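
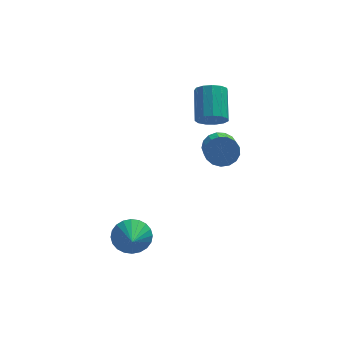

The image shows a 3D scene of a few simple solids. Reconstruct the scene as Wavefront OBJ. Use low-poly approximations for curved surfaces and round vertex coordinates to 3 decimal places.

v 1.875 2.101 0.556
v 2.534 2.379 0.044
v 2.664 4.077 1.131
v 2.005 3.799 1.644
v 2.116 2.545 -0.165
v 2.246 4.242 0.923
v 1.621 2.569 -0.144
v 1.751 4.267 0.943
v 1.207 2.445 0.099
v 1.337 4.143 1.186
v 1.005 2.212 0.487
v 1.135 3.91 1.574
v 1.079 1.944 0.897
v 1.209 3.641 1.985
v 1.406 1.725 1.199
v 1.536 3.423 2.287
v 1.882 1.626 1.297
v 2.012 3.324 2.384
v 2.356 1.678 1.16
v 2.486 3.375 2.247
v 2.677 1.864 0.831
v 2.807 3.561 1.918
v 2.743 2.125 0.415
v 2.873 3.823 1.502
v 2.455 3.516 -2.843
v 3.378 3.618 -2.639
v 3.347 2.086 -1.734
v 2.425 1.984 -1.937
v 3.166 3.826 -2.294
v 3.136 2.294 -1.389
v 2.792 3.963 -2.075
v 2.762 2.431 -1.17
v 2.341 3.998 -2.032
v 2.31 2.465 -1.126
v 1.916 3.922 -2.174
v 1.885 2.39 -1.269
v 1.614 3.753 -2.47
v 1.584 2.221 -1.564
v 1.505 3.53 -2.851
v 1.475 1.998 -1.945
v 1.614 3.304 -3.23
v 1.583 1.772 -2.325
v 1.916 3.126 -3.52
v 1.885 1.594 -2.615
v 2.341 3.038 -3.656
v 2.31 1.506 -2.75
v 2.792 3.059 -3.605
v 2.761 1.527 -2.699
v 3.166 3.185 -3.379
v 3.135 1.653 -2.474
v 3.378 3.387 -3.031
v 3.347 1.854 -2.125
v -2.637 -2.948 -4.07
v -2.248 -3.449 -4.907
v -2.683 -4.252 -3.31
v -1.905 -3.346 -4.709
v -1.673 -3.182 -4.414
v -1.588 -2.982 -4.066
v -1.663 -2.777 -3.719
v -1.886 -2.599 -3.426
v -2.223 -2.473 -3.23
v -2.624 -2.42 -3.163
v -3.026 -2.447 -3.233
v -3.37 -2.55 -3.431
v -3.602 -2.714 -3.727
v -3.687 -2.914 -4.074
v -3.612 -3.119 -4.421
v -3.389 -3.298 -4.714
v -3.052 -3.423 -4.91
v -2.651 -3.476 -4.977
f 2 1 5
f 2 5 3
f 3 5 6
f 3 6 4
f 5 1 7
f 5 7 6
f 6 7 8
f 6 8 4
f 7 1 9
f 7 9 8
f 8 9 10
f 8 10 4
f 9 1 11
f 9 11 10
f 10 11 12
f 10 12 4
f 11 1 13
f 11 13 12
f 12 13 14
f 12 14 4
f 13 1 15
f 13 15 14
f 14 15 16
f 14 16 4
f 15 1 17
f 15 17 16
f 16 17 18
f 16 18 4
f 17 1 19
f 17 19 18
f 18 19 20
f 18 20 4
f 19 1 21
f 19 21 20
f 20 21 22
f 20 22 4
f 21 1 23
f 21 23 22
f 22 23 24
f 22 24 4
f 23 1 2
f 23 2 24
f 24 2 3
f 24 3 4
f 26 25 29
f 26 29 27
f 27 29 30
f 27 30 28
f 29 25 31
f 29 31 30
f 30 31 32
f 30 32 28
f 31 25 33
f 31 33 32
f 32 33 34
f 32 34 28
f 33 25 35
f 33 35 34
f 34 35 36
f 34 36 28
f 35 25 37
f 35 37 36
f 36 37 38
f 36 38 28
f 37 25 39
f 37 39 38
f 38 39 40
f 38 40 28
f 39 25 41
f 39 41 40
f 40 41 42
f 40 42 28
f 41 25 43
f 41 43 42
f 42 43 44
f 42 44 28
f 43 25 45
f 43 45 44
f 44 45 46
f 44 46 28
f 45 25 47
f 45 47 46
f 46 47 48
f 46 48 28
f 47 25 49
f 47 49 48
f 48 49 50
f 48 50 28
f 49 25 51
f 49 51 50
f 50 51 52
f 50 52 28
f 51 25 26
f 51 26 52
f 52 26 27
f 52 27 28
f 54 53 56
f 54 56 55
f 56 53 57
f 56 57 55
f 57 53 58
f 57 58 55
f 58 53 59
f 58 59 55
f 59 53 60
f 59 60 55
f 60 53 61
f 60 61 55
f 61 53 62
f 61 62 55
f 62 53 63
f 62 63 55
f 63 53 64
f 63 64 55
f 64 53 65
f 64 65 55
f 65 53 66
f 65 66 55
f 66 53 67
f 66 67 55
f 67 53 68
f 67 68 55
f 68 53 69
f 68 69 55
f 69 53 70
f 69 70 55
f 70 53 54
f 70 54 55



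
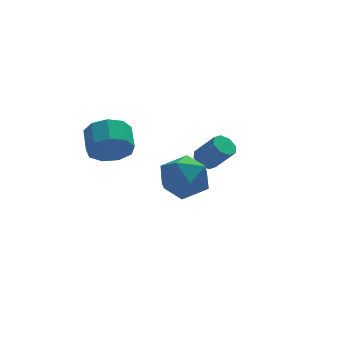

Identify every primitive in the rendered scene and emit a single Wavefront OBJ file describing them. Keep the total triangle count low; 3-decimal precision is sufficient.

v 0.501 1.661 -0.716
v 0.855 2.132 -0.676
v 1.512 1.549 0.376
v 1.159 1.079 0.336
v 0.484 2.172 -0.422
v 1.141 1.59 0.63
v 0.123 1.913 -0.34
v 0.78 1.331 0.712
v -0.016 1.507 -0.478
v 0.641 0.924 0.573
v 0.148 1.191 -0.756
v 0.805 0.608 0.296
v 0.519 1.15 -1.01
v 1.176 0.568 0.042
v 0.88 1.409 -1.092
v 1.537 0.827 -0.04
v 1.019 1.816 -0.953
v 1.676 1.233 0.098
v -2.517 -2.516 1.77
v -1.675 -2.147 1.14
v -1.865 -4.193 1.66
v -1.023 -3.824 1.03
v -1.076 -3.545 2.108
v -1.479 -2.509 2.176
v -2.061 -3.831 0.624
v -2.464 -2.795 0.692
v -1.393 -2.96 0.432
v -0.784 -2.783 1.348
v -2.756 -3.557 1.452
v -2.147 -3.38 2.368
v -3.638 0.829 0.955
v -3.221 1.145 0.138
v -3.065 2.207 0.629
v -3.482 1.891 1.445
v -3.875 1.252 0.115
v -3.72 2.314 0.605
v -4.419 1.161 0.484
v -4.263 2.223 0.975
v -4.597 0.914 1.074
v -4.441 1.976 1.565
v -4.326 0.628 1.608
v -4.17 1.69 2.099
v -3.733 0.436 1.836
v -3.578 1.498 2.327
v -3.096 0.428 1.652
v -2.94 1.49 2.142
v -2.712 0.607 1.141
v -2.557 1.669 1.632
v -2.761 0.891 0.543
v -2.606 1.953 1.034
f 2 1 5
f 2 5 3
f 3 5 6
f 3 6 4
f 5 1 7
f 5 7 6
f 6 7 8
f 6 8 4
f 7 1 9
f 7 9 8
f 8 9 10
f 8 10 4
f 9 1 11
f 9 11 10
f 10 11 12
f 10 12 4
f 11 1 13
f 11 13 12
f 12 13 14
f 12 14 4
f 13 1 15
f 13 15 14
f 14 15 16
f 14 16 4
f 15 1 17
f 15 17 16
f 16 17 18
f 16 18 4
f 17 1 2
f 17 2 18
f 18 2 3
f 18 3 4
f 19 30 24
f 19 24 20
f 19 20 26
f 19 26 29
f 19 29 30
f 20 24 28
f 24 30 23
f 30 29 21
f 29 26 25
f 26 20 27
f 22 28 23
f 22 23 21
f 22 21 25
f 22 25 27
f 22 27 28
f 23 28 24
f 21 23 30
f 25 21 29
f 27 25 26
f 28 27 20
f 32 31 35
f 32 35 33
f 33 35 36
f 33 36 34
f 35 31 37
f 35 37 36
f 36 37 38
f 36 38 34
f 37 31 39
f 37 39 38
f 38 39 40
f 38 40 34
f 39 31 41
f 39 41 40
f 40 41 42
f 40 42 34
f 41 31 43
f 41 43 42
f 42 43 44
f 42 44 34
f 43 31 45
f 43 45 44
f 44 45 46
f 44 46 34
f 45 31 47
f 45 47 46
f 46 47 48
f 46 48 34
f 47 31 49
f 47 49 48
f 48 49 50
f 48 50 34
f 49 31 32
f 49 32 50
f 50 32 33
f 50 33 34



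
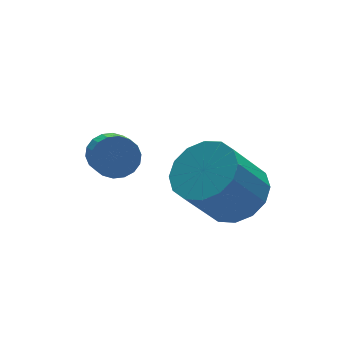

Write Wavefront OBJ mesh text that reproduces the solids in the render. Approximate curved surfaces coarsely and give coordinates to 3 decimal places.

v 0.151 3.294 -1.817
v 0.803 3.276 -1.563
v 0.481 2.229 -0.809
v -0.171 2.246 -1.063
v 0.656 3.465 -1.364
v 0.334 2.417 -0.61
v 0.409 3.62 -1.254
v 0.087 2.572 -0.5
v 0.111 3.71 -1.256
v -0.211 2.663 -0.502
v -0.179 3.718 -1.369
v -0.501 2.67 -0.615
v -0.404 3.642 -1.57
v -0.726 2.594 -0.816
v -0.519 3.497 -1.821
v -0.841 2.449 -1.067
v -0.501 3.311 -2.071
v -0.823 2.264 -1.317
v -0.354 3.123 -2.27
v -0.676 2.075 -1.516
v -0.107 2.968 -2.38
v -0.429 1.92 -1.626
v 0.191 2.877 -2.378
v -0.131 1.83 -1.624
v 0.481 2.87 -2.265
v 0.159 1.822 -1.511
v 0.706 2.946 -2.064
v 0.384 1.898 -1.31
v 0.821 3.091 -1.813
v 0.499 2.043 -1.059
v 2.473 0.257 -2.173
v 3.331 0.131 -1.563
v 2.264 0.057 -0.078
v 1.407 0.183 -0.687
v 3.255 0.673 -1.59
v 2.188 0.6 -0.105
v 2.97 1.105 -1.774
v 1.903 1.031 -0.289
v 2.551 1.308 -2.064
v 1.484 1.235 -0.579
v 2.112 1.231 -2.384
v 1.045 1.157 -0.899
v 1.769 0.892 -2.647
v 0.703 0.818 -1.162
v 1.616 0.383 -2.782
v 0.549 0.309 -1.297
v 1.692 -0.16 -2.755
v 0.625 -0.233 -1.27
v 1.977 -0.591 -2.571
v 0.91 -0.665 -1.086
v 2.396 -0.795 -2.281
v 1.329 -0.868 -0.796
v 2.835 -0.717 -1.961
v 1.768 -0.791 -0.476
v 3.177 -0.378 -1.698
v 2.111 -0.452 -0.213
f 2 1 5
f 2 5 3
f 3 5 6
f 3 6 4
f 5 1 7
f 5 7 6
f 6 7 8
f 6 8 4
f 7 1 9
f 7 9 8
f 8 9 10
f 8 10 4
f 9 1 11
f 9 11 10
f 10 11 12
f 10 12 4
f 11 1 13
f 11 13 12
f 12 13 14
f 12 14 4
f 13 1 15
f 13 15 14
f 14 15 16
f 14 16 4
f 15 1 17
f 15 17 16
f 16 17 18
f 16 18 4
f 17 1 19
f 17 19 18
f 18 19 20
f 18 20 4
f 19 1 21
f 19 21 20
f 20 21 22
f 20 22 4
f 21 1 23
f 21 23 22
f 22 23 24
f 22 24 4
f 23 1 25
f 23 25 24
f 24 25 26
f 24 26 4
f 25 1 27
f 25 27 26
f 26 27 28
f 26 28 4
f 27 1 29
f 27 29 28
f 28 29 30
f 28 30 4
f 29 1 2
f 29 2 30
f 30 2 3
f 30 3 4
f 32 31 35
f 32 35 33
f 33 35 36
f 33 36 34
f 35 31 37
f 35 37 36
f 36 37 38
f 36 38 34
f 37 31 39
f 37 39 38
f 38 39 40
f 38 40 34
f 39 31 41
f 39 41 40
f 40 41 42
f 40 42 34
f 41 31 43
f 41 43 42
f 42 43 44
f 42 44 34
f 43 31 45
f 43 45 44
f 44 45 46
f 44 46 34
f 45 31 47
f 45 47 46
f 46 47 48
f 46 48 34
f 47 31 49
f 47 49 48
f 48 49 50
f 48 50 34
f 49 31 51
f 49 51 50
f 50 51 52
f 50 52 34
f 51 31 53
f 51 53 52
f 52 53 54
f 52 54 34
f 53 31 55
f 53 55 54
f 54 55 56
f 54 56 34
f 55 31 32
f 55 32 56
f 56 32 33
f 56 33 34



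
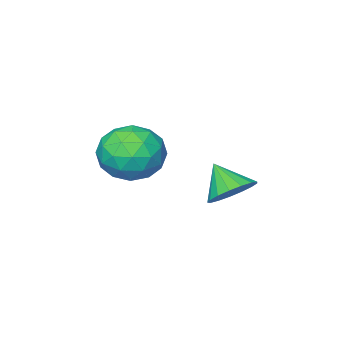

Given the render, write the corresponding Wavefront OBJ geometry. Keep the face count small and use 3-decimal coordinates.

v -1.114 -2.765 -3.381
v -0.444 -2.547 -3.192
v -1.086 -3.515 -2.619
v -0.654 -2.352 -2.993
v -0.97 -2.252 -2.882
v -1.319 -2.269 -2.886
v -1.621 -2.4 -3.003
v -1.807 -2.614 -3.207
v -1.834 -2.863 -3.451
v -1.697 -3.09 -3.679
v -1.425 -3.241 -3.838
v -1.083 -3.284 -3.893
v -0.748 -3.208 -3.831
v -0.497 -3.03 -3.666
v -0.387 -2.792 -3.435
v 0.811 -3.209 -1.024
v 1.559 -2.686 -1.23
v 1.481 -4.414 -1.65
v 2.229 -3.891 -1.856
v 2.035 -4.099 -0.965
v 1.621 -3.354 -0.578
v 1.419 -3.746 -2.302
v 1.005 -3.001 -1.915
v 1.935 -3.018 -2.02
v 2.315 -3.236 -1.193
v 0.725 -3.864 -1.687
v 1.105 -4.082 -0.86
v 1.126 -2.842 -1.072
v 1.914 -4.258 -1.808
v 1.799 -4.381 -1.284
v 2.239 -4.073 -1.405
v 1.163 -3.235 -0.688
v 1.602 -2.927 -0.81
v 1.882 -3.758 -0.654
v 1.438 -4.173 -2.07
v 1.877 -3.865 -2.192
v 0.801 -3.027 -1.475
v 1.241 -2.719 -1.596
v 1.158 -3.342 -2.226
v 1.787 -2.729 -1.657
v 2.181 -3.438 -2.026
v 1.705 -3.352 -2.288
v 1.462 -2.914 -2.06
v 2.011 -2.858 -1.171
v 2.404 -3.566 -1.54
v 2.29 -3.688 -1.016
v 2.047 -3.251 -0.788
v 2.232 -3.053 -1.636
v 0.636 -3.534 -1.34
v 1.029 -4.242 -1.709
v 0.993 -3.849 -2.092
v 0.75 -3.412 -1.864
v 0.859 -3.662 -0.854
v 1.253 -4.371 -1.223
v 1.578 -4.186 -0.82
v 1.335 -3.748 -0.592
v 0.808 -4.047 -1.244
f 2 1 4
f 2 4 3
f 4 1 5
f 4 5 3
f 5 1 6
f 5 6 3
f 6 1 7
f 6 7 3
f 7 1 8
f 7 8 3
f 8 1 9
f 8 9 3
f 9 1 10
f 9 10 3
f 10 1 11
f 10 11 3
f 11 1 12
f 11 12 3
f 12 1 13
f 12 13 3
f 13 1 14
f 13 14 3
f 14 1 15
f 14 15 3
f 15 1 2
f 15 2 3
f 16 53 32
f 53 27 56
f 32 56 21
f 53 56 32
f 16 32 28
f 32 21 33
f 28 33 17
f 32 33 28
f 16 28 37
f 28 17 38
f 37 38 23
f 28 38 37
f 16 37 49
f 37 23 52
f 49 52 26
f 37 52 49
f 16 49 53
f 49 26 57
f 53 57 27
f 49 57 53
f 17 33 44
f 33 21 47
f 44 47 25
f 33 47 44
f 21 56 34
f 56 27 55
f 34 55 20
f 56 55 34
f 27 57 54
f 57 26 50
f 54 50 18
f 57 50 54
f 26 52 51
f 52 23 39
f 51 39 22
f 52 39 51
f 23 38 43
f 38 17 40
f 43 40 24
f 38 40 43
f 19 45 31
f 45 25 46
f 31 46 20
f 45 46 31
f 19 31 29
f 31 20 30
f 29 30 18
f 31 30 29
f 19 29 36
f 29 18 35
f 36 35 22
f 29 35 36
f 19 36 41
f 36 22 42
f 41 42 24
f 36 42 41
f 19 41 45
f 41 24 48
f 45 48 25
f 41 48 45
f 20 46 34
f 46 25 47
f 34 47 21
f 46 47 34
f 18 30 54
f 30 20 55
f 54 55 27
f 30 55 54
f 22 35 51
f 35 18 50
f 51 50 26
f 35 50 51
f 24 42 43
f 42 22 39
f 43 39 23
f 42 39 43
f 25 48 44
f 48 24 40
f 44 40 17
f 48 40 44



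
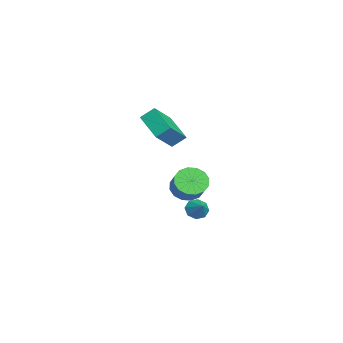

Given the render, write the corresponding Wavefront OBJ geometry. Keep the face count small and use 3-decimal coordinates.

v 2.081 -2.386 1.982
v 0.46 -3.149 2.777
v 2.023 -1.589 2.631
v 0.402 -2.351 3.426
v 3.138 -3.329 3.234
v 1.517 -4.091 4.029
v 3.08 -2.531 3.883
v 1.459 -3.294 4.678
v 0.497 -1.441 -1.985
v 0.965 -0.787 -2.597
v 2.031 -0.606 -1.586
v 1.563 -1.259 -0.975
v 0.642 -0.495 -2.308
v 1.708 -0.313 -1.297
v 0.28 -0.456 -1.933
v 1.346 -0.274 -0.922
v -0.024 -0.681 -1.572
v 1.042 -0.499 -0.561
v -0.188 -1.109 -1.322
v 0.878 -0.928 -0.311
v -0.169 -1.627 -1.249
v 0.897 -1.445 -0.239
v 0.029 -2.094 -1.374
v 1.095 -1.913 -0.363
v 0.352 -2.387 -1.663
v 1.418 -2.205 -0.652
v 0.714 -2.426 -2.038
v 1.78 -2.244 -1.027
v 1.018 -2.201 -2.399
v 2.084 -2.019 -1.388
v 1.182 -1.772 -2.649
v 2.248 -1.591 -1.638
v 1.163 -1.255 -2.721
v 2.229 -1.073 -1.711
v 0.005 -0.836 -4.034
v 0.279 -0.396 -4.548
v 0.895 -0.564 -3.326
v -0.073 -0.13 -4.206
v -0.381 -0.278 -3.763
v -0.462 -0.752 -3.479
v -0.27 -1.275 -3.52
v 0.083 -1.541 -3.862
v 0.39 -1.393 -4.305
v 0.471 -0.919 -4.589
f 2 4 1
f 5 2 1
f 1 4 3
f 3 5 1
f 2 8 4
f 6 2 5
f 6 8 2
f 4 8 3
f 7 5 3
f 3 8 7
f 7 6 5
f 8 6 7
f 10 9 13
f 10 13 11
f 11 13 14
f 11 14 12
f 13 9 15
f 13 15 14
f 14 15 16
f 14 16 12
f 15 9 17
f 15 17 16
f 16 17 18
f 16 18 12
f 17 9 19
f 17 19 18
f 18 19 20
f 18 20 12
f 19 9 21
f 19 21 20
f 20 21 22
f 20 22 12
f 21 9 23
f 21 23 22
f 22 23 24
f 22 24 12
f 23 9 25
f 23 25 24
f 24 25 26
f 24 26 12
f 25 9 27
f 25 27 26
f 26 27 28
f 26 28 12
f 27 9 29
f 27 29 28
f 28 29 30
f 28 30 12
f 29 9 31
f 29 31 30
f 30 31 32
f 30 32 12
f 31 9 33
f 31 33 32
f 32 33 34
f 32 34 12
f 33 9 10
f 33 10 34
f 34 10 11
f 34 11 12
f 36 35 38
f 36 38 37
f 38 35 39
f 38 39 37
f 39 35 40
f 39 40 37
f 40 35 41
f 40 41 37
f 41 35 42
f 41 42 37
f 42 35 43
f 42 43 37
f 43 35 44
f 43 44 37
f 44 35 36
f 44 36 37



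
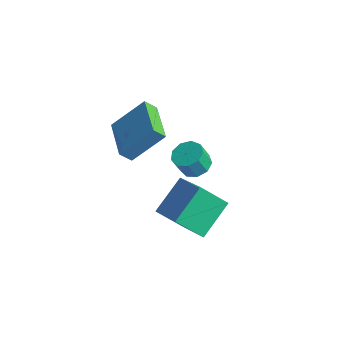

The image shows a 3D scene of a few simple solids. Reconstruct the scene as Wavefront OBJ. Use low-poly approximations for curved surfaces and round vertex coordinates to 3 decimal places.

v -2.487 2.07 -0.946
v -1.675 2.025 -0.839
v -1.841 1.585 0.233
v -2.653 1.63 0.126
v -1.865 2.523 -0.664
v -2.031 2.084 0.408
v -2.346 2.809 -0.621
v -2.511 2.369 0.451
v -2.892 2.749 -0.73
v -3.058 2.309 0.342
v -3.25 2.371 -0.94
v -3.415 1.932 0.132
v -3.25 1.852 -1.153
v -3.416 1.413 -0.081
v -2.894 1.435 -1.269
v -3.059 0.996 -0.197
v -2.347 1.315 -1.234
v -2.513 0.875 -0.162
v -1.866 1.548 -1.064
v -2.031 1.108 0.008
v -1.864 -1.16 -1.759
v -0.031 -1.651 -0.687
v -2.067 0.625 -0.596
v -0.233 0.134 0.476
v -0.927 -0.274 -2.956
v 0.907 -0.765 -1.884
v -1.129 1.511 -1.793
v 0.704 1.02 -0.721
v -2.624 -2.643 3.267
v -1.783 -1.328 4.761
v -4.469 -1.445 3.252
v -3.629 -0.131 4.745
v -2.311 -2.169 2.675
v -1.471 -0.855 4.168
v -4.157 -0.972 2.659
v -3.316 0.343 4.153
f 2 1 5
f 2 5 3
f 3 5 6
f 3 6 4
f 5 1 7
f 5 7 6
f 6 7 8
f 6 8 4
f 7 1 9
f 7 9 8
f 8 9 10
f 8 10 4
f 9 1 11
f 9 11 10
f 10 11 12
f 10 12 4
f 11 1 13
f 11 13 12
f 12 13 14
f 12 14 4
f 13 1 15
f 13 15 14
f 14 15 16
f 14 16 4
f 15 1 17
f 15 17 16
f 16 17 18
f 16 18 4
f 17 1 19
f 17 19 18
f 18 19 20
f 18 20 4
f 19 1 2
f 19 2 20
f 20 2 3
f 20 3 4
f 22 24 21
f 25 22 21
f 21 24 23
f 23 25 21
f 22 28 24
f 26 22 25
f 26 28 22
f 24 28 23
f 27 25 23
f 23 28 27
f 27 26 25
f 28 26 27
f 30 32 29
f 33 30 29
f 29 32 31
f 31 33 29
f 30 36 32
f 34 30 33
f 34 36 30
f 32 36 31
f 35 33 31
f 31 36 35
f 35 34 33
f 36 34 35



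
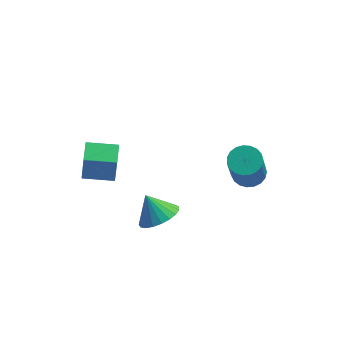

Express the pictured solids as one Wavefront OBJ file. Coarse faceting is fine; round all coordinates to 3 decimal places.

v 1.734 2.896 -2.781
v 2.536 2.984 -2.703
v 2.447 2.131 -0.84
v 1.646 2.044 -0.919
v 2.421 3.274 -2.575
v 2.332 2.421 -0.713
v 2.187 3.498 -2.484
v 2.098 2.646 -0.622
v 1.875 3.619 -2.444
v 1.786 2.766 -0.581
v 1.539 3.614 -2.462
v 1.45 2.762 -0.599
v 1.237 3.486 -2.535
v 1.148 2.633 -0.673
v 1.02 3.255 -2.651
v 0.931 2.403 -0.789
v 0.927 2.963 -2.789
v 0.838 2.11 -0.927
v 0.974 2.658 -2.926
v 0.885 1.806 -1.064
v 1.152 2.395 -3.038
v 1.063 1.543 -1.176
v 1.431 2.219 -3.106
v 1.342 1.366 -1.243
v 1.762 2.16 -3.117
v 1.673 1.307 -1.255
v 2.089 2.228 -3.07
v 2 1.375 -1.208
v 2.354 2.411 -2.973
v 2.265 1.559 -1.111
v 2.512 2.679 -2.843
v 2.423 1.826 -0.981
v -1.337 -2.662 -0.455
v -0.577 -2.868 0.094
v -1.983 -2.298 0.575
v -0.511 -2.486 0
v -0.587 -2.134 -0.172
v -0.793 -1.873 -0.393
v -1.093 -1.749 -0.625
v -1.436 -1.783 -0.828
v -1.761 -1.968 -0.966
v -2.013 -2.274 -1.016
v -2.148 -2.647 -0.969
v -2.143 -3.022 -0.833
v -1.998 -3.335 -0.632
v -1.739 -3.532 -0.4
v -1.411 -3.578 -0.178
v -1.07 -3.466 -0.004
v -0.775 -3.215 0.092
v -4.582 -2.821 1.892
v -4.41 -3.044 3.497
v -4.702 -1.82 2.044
v -4.531 -2.043 3.649
v -3.209 -2.637 1.771
v -3.038 -2.86 3.376
v -3.33 -1.636 1.923
v -3.158 -1.859 3.528
f 2 1 5
f 2 5 3
f 3 5 6
f 3 6 4
f 5 1 7
f 5 7 6
f 6 7 8
f 6 8 4
f 7 1 9
f 7 9 8
f 8 9 10
f 8 10 4
f 9 1 11
f 9 11 10
f 10 11 12
f 10 12 4
f 11 1 13
f 11 13 12
f 12 13 14
f 12 14 4
f 13 1 15
f 13 15 14
f 14 15 16
f 14 16 4
f 15 1 17
f 15 17 16
f 16 17 18
f 16 18 4
f 17 1 19
f 17 19 18
f 18 19 20
f 18 20 4
f 19 1 21
f 19 21 20
f 20 21 22
f 20 22 4
f 21 1 23
f 21 23 22
f 22 23 24
f 22 24 4
f 23 1 25
f 23 25 24
f 24 25 26
f 24 26 4
f 25 1 27
f 25 27 26
f 26 27 28
f 26 28 4
f 27 1 29
f 27 29 28
f 28 29 30
f 28 30 4
f 29 1 31
f 29 31 30
f 30 31 32
f 30 32 4
f 31 1 2
f 31 2 32
f 32 2 3
f 32 3 4
f 34 33 36
f 34 36 35
f 36 33 37
f 36 37 35
f 37 33 38
f 37 38 35
f 38 33 39
f 38 39 35
f 39 33 40
f 39 40 35
f 40 33 41
f 40 41 35
f 41 33 42
f 41 42 35
f 42 33 43
f 42 43 35
f 43 33 44
f 43 44 35
f 44 33 45
f 44 45 35
f 45 33 46
f 45 46 35
f 46 33 47
f 46 47 35
f 47 33 48
f 47 48 35
f 48 33 49
f 48 49 35
f 49 33 34
f 49 34 35
f 51 53 50
f 54 51 50
f 50 53 52
f 52 54 50
f 51 57 53
f 55 51 54
f 55 57 51
f 53 57 52
f 56 54 52
f 52 57 56
f 56 55 54
f 57 55 56



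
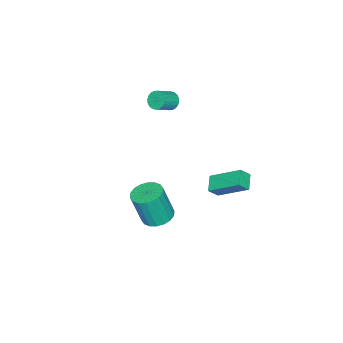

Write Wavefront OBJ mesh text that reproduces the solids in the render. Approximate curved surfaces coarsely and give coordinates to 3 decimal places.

v 2.954 -0.297 0.387
v 3.509 0.406 0.472
v 3.822 -0.08 2.439
v 3.266 -0.783 2.353
v 3.153 0.562 0.567
v 3.466 0.076 2.534
v 2.757 0.548 0.627
v 3.07 0.062 2.593
v 2.4 0.366 0.639
v 2.713 -0.12 2.605
v 2.153 0.054 0.601
v 2.466 -0.433 2.567
v 2.064 -0.329 0.52
v 2.377 -0.815 2.487
v 2.152 -0.705 0.413
v 2.464 -1.191 2.38
v 2.398 -1 0.301
v 2.711 -1.486 2.268
v 2.754 -1.156 0.206
v 3.067 -1.642 2.173
v 3.15 -1.142 0.147
v 3.463 -1.628 2.113
v 3.507 -0.96 0.135
v 3.82 -1.446 2.101
v 3.754 -0.647 0.173
v 4.067 -1.134 2.139
v 3.843 -0.265 0.253
v 4.156 -0.751 2.22
v 3.756 0.111 0.36
v 4.068 -0.375 2.327
v -4.398 -3.817 3.009
v -4.045 -3.467 2.638
v -3.048 -3.793 3.281
v -3.402 -4.143 3.651
v -4.105 -3.308 2.811
v -3.108 -3.634 3.454
v -4.209 -3.227 3.013
v -3.212 -3.553 3.656
v -4.342 -3.235 3.215
v -3.345 -3.561 3.858
v -4.483 -3.333 3.386
v -3.487 -3.658 4.029
v -4.612 -3.503 3.499
v -3.615 -3.829 4.142
v -4.708 -3.722 3.537
v -3.711 -4.048 4.18
v -4.757 -3.955 3.495
v -3.76 -4.281 4.138
v -4.752 -4.167 3.379
v -3.755 -4.493 4.022
v -4.692 -4.326 3.206
v -3.695 -4.652 3.849
v -4.588 -4.407 3.004
v -3.591 -4.733 3.647
v -4.455 -4.399 2.802
v -3.458 -4.725 3.445
v -4.313 -4.302 2.631
v -3.317 -4.627 3.274
v -4.185 -4.131 2.518
v -3.188 -4.457 3.161
v -4.089 -3.912 2.48
v -3.092 -4.238 3.123
v -4.04 -3.679 2.522
v -3.043 -4.005 3.165
v -1.573 0.786 -1.041
v -2.431 0.401 -0.598
v -1.758 2.551 0.136
v -2.616 2.166 0.58
v -1.104 0.434 -0.44
v -1.962 0.049 0.004
v -1.289 2.199 0.738
v -2.147 1.814 1.181
f 2 1 5
f 2 5 3
f 3 5 6
f 3 6 4
f 5 1 7
f 5 7 6
f 6 7 8
f 6 8 4
f 7 1 9
f 7 9 8
f 8 9 10
f 8 10 4
f 9 1 11
f 9 11 10
f 10 11 12
f 10 12 4
f 11 1 13
f 11 13 12
f 12 13 14
f 12 14 4
f 13 1 15
f 13 15 14
f 14 15 16
f 14 16 4
f 15 1 17
f 15 17 16
f 16 17 18
f 16 18 4
f 17 1 19
f 17 19 18
f 18 19 20
f 18 20 4
f 19 1 21
f 19 21 20
f 20 21 22
f 20 22 4
f 21 1 23
f 21 23 22
f 22 23 24
f 22 24 4
f 23 1 25
f 23 25 24
f 24 25 26
f 24 26 4
f 25 1 27
f 25 27 26
f 26 27 28
f 26 28 4
f 27 1 29
f 27 29 28
f 28 29 30
f 28 30 4
f 29 1 2
f 29 2 30
f 30 2 3
f 30 3 4
f 32 31 35
f 32 35 33
f 33 35 36
f 33 36 34
f 35 31 37
f 35 37 36
f 36 37 38
f 36 38 34
f 37 31 39
f 37 39 38
f 38 39 40
f 38 40 34
f 39 31 41
f 39 41 40
f 40 41 42
f 40 42 34
f 41 31 43
f 41 43 42
f 42 43 44
f 42 44 34
f 43 31 45
f 43 45 44
f 44 45 46
f 44 46 34
f 45 31 47
f 45 47 46
f 46 47 48
f 46 48 34
f 47 31 49
f 47 49 48
f 48 49 50
f 48 50 34
f 49 31 51
f 49 51 50
f 50 51 52
f 50 52 34
f 51 31 53
f 51 53 52
f 52 53 54
f 52 54 34
f 53 31 55
f 53 55 54
f 54 55 56
f 54 56 34
f 55 31 57
f 55 57 56
f 56 57 58
f 56 58 34
f 57 31 59
f 57 59 58
f 58 59 60
f 58 60 34
f 59 31 61
f 59 61 60
f 60 61 62
f 60 62 34
f 61 31 63
f 61 63 62
f 62 63 64
f 62 64 34
f 63 31 32
f 63 32 64
f 64 32 33
f 64 33 34
f 66 68 65
f 69 66 65
f 65 68 67
f 67 69 65
f 66 72 68
f 70 66 69
f 70 72 66
f 68 72 67
f 71 69 67
f 67 72 71
f 71 70 69
f 72 70 71



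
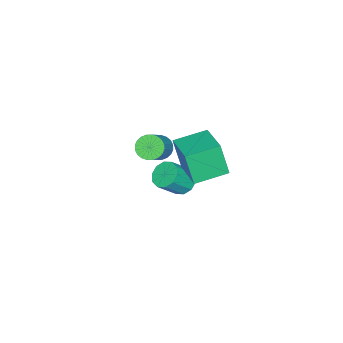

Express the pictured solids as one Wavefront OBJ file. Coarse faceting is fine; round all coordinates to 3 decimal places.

v -0.69 2.552 -3.884
v -0.312 3.188 -3.894
v 0.528 2.704 -2.926
v 0.15 2.068 -2.916
v -0.647 3.227 -3.584
v 0.193 2.743 -2.616
v -0.998 3.008 -3.389
v -0.158 2.524 -2.421
v -1.231 2.615 -3.383
v -0.391 2.131 -2.415
v -1.258 2.198 -3.569
v -0.418 1.714 -2.6
v -1.068 1.916 -3.874
v -0.228 1.432 -2.906
v -0.733 1.877 -4.184
v 0.107 1.393 -3.216
v -0.382 2.096 -4.379
v 0.458 1.612 -3.411
v -0.149 2.489 -4.385
v 0.691 2.005 -3.417
v -0.122 2.906 -4.2
v 0.718 2.422 -3.231
v 2.61 3.175 1.368
v 3.012 3.277 0.881
v 4.212 3.527 1.925
v 3.81 3.425 2.412
v 2.928 3.508 0.923
v 4.127 3.758 1.967
v 2.794 3.688 1.033
v 3.994 3.939 2.077
v 2.633 3.79 1.194
v 3.833 4.041 2.238
v 2.468 3.799 1.381
v 3.668 4.049 2.425
v 2.325 3.712 1.567
v 3.525 3.963 2.611
v 2.225 3.544 1.722
v 3.425 3.794 2.766
v 2.184 3.319 1.823
v 3.384 3.57 2.867
v 2.208 3.073 1.855
v 3.408 3.323 2.899
v 2.293 2.842 1.813
v 3.492 3.092 2.857
v 2.426 2.661 1.703
v 3.626 2.912 2.747
v 2.587 2.559 1.542
v 3.787 2.81 2.586
v 2.752 2.551 1.355
v 3.952 2.801 2.399
v 2.895 2.637 1.169
v 4.095 2.888 2.213
v 2.995 2.806 1.014
v 4.195 3.056 2.058
v 3.036 3.03 0.913
v 4.236 3.281 1.957
v -0.999 4.062 -1.675
v -1.068 3.564 -0.05
v 0.321 5.404 -1.207
v 0.252 4.907 0.417
v 0.208 2.973 -1.957
v 0.139 2.476 -0.333
v 1.528 4.316 -1.49
v 1.459 3.818 0.135
f 2 1 5
f 2 5 3
f 3 5 6
f 3 6 4
f 5 1 7
f 5 7 6
f 6 7 8
f 6 8 4
f 7 1 9
f 7 9 8
f 8 9 10
f 8 10 4
f 9 1 11
f 9 11 10
f 10 11 12
f 10 12 4
f 11 1 13
f 11 13 12
f 12 13 14
f 12 14 4
f 13 1 15
f 13 15 14
f 14 15 16
f 14 16 4
f 15 1 17
f 15 17 16
f 16 17 18
f 16 18 4
f 17 1 19
f 17 19 18
f 18 19 20
f 18 20 4
f 19 1 21
f 19 21 20
f 20 21 22
f 20 22 4
f 21 1 2
f 21 2 22
f 22 2 3
f 22 3 4
f 24 23 27
f 24 27 25
f 25 27 28
f 25 28 26
f 27 23 29
f 27 29 28
f 28 29 30
f 28 30 26
f 29 23 31
f 29 31 30
f 30 31 32
f 30 32 26
f 31 23 33
f 31 33 32
f 32 33 34
f 32 34 26
f 33 23 35
f 33 35 34
f 34 35 36
f 34 36 26
f 35 23 37
f 35 37 36
f 36 37 38
f 36 38 26
f 37 23 39
f 37 39 38
f 38 39 40
f 38 40 26
f 39 23 41
f 39 41 40
f 40 41 42
f 40 42 26
f 41 23 43
f 41 43 42
f 42 43 44
f 42 44 26
f 43 23 45
f 43 45 44
f 44 45 46
f 44 46 26
f 45 23 47
f 45 47 46
f 46 47 48
f 46 48 26
f 47 23 49
f 47 49 48
f 48 49 50
f 48 50 26
f 49 23 51
f 49 51 50
f 50 51 52
f 50 52 26
f 51 23 53
f 51 53 52
f 52 53 54
f 52 54 26
f 53 23 55
f 53 55 54
f 54 55 56
f 54 56 26
f 55 23 24
f 55 24 56
f 56 24 25
f 56 25 26
f 58 60 57
f 61 58 57
f 57 60 59
f 59 61 57
f 58 64 60
f 62 58 61
f 62 64 58
f 60 64 59
f 63 61 59
f 59 64 63
f 63 62 61
f 64 62 63



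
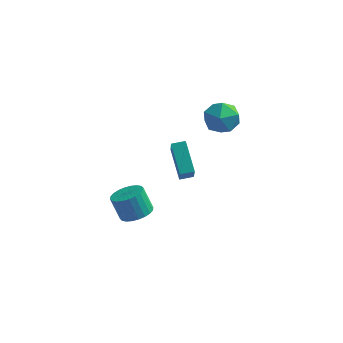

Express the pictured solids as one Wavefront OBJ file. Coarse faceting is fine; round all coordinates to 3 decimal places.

v -0.788 -4.041 0.073
v 0.106 -3.917 0.456
v -0.518 -3.716 1.849
v -1.412 -3.839 1.467
v 0.014 -3.558 0.363
v -0.61 -3.357 1.756
v -0.199 -3.272 0.226
v -0.823 -3.071 1.619
v -0.503 -3.103 0.066
v -1.127 -2.902 1.459
v -0.849 -3.077 -0.094
v -1.474 -2.876 1.3
v -1.187 -3.198 -0.227
v -1.811 -2.996 1.166
v -1.463 -3.446 -0.315
v -2.088 -3.245 1.078
v -1.637 -3.786 -0.344
v -2.261 -3.584 1.049
v -1.682 -4.164 -0.309
v -2.306 -3.963 1.084
v -1.59 -4.523 -0.216
v -2.214 -4.322 1.177
v -1.377 -4.809 -0.079
v -2.001 -4.608 1.314
v -1.073 -4.978 0.081
v -1.697 -4.777 1.474
v -0.726 -5.004 0.24
v -1.351 -4.803 1.634
v -0.389 -4.884 0.374
v -1.013 -4.682 1.767
v -0.112 -4.635 0.462
v -0.737 -4.434 1.855
v 0.061 -4.296 0.491
v -0.563 -4.094 1.884
v 1.766 4.336 2.412
v 2.393 4.402 3.48
v 1.447 2.378 2.72
v 2.074 2.444 3.788
v 0.97 3 3.681
v 1.167 4.21 3.491
v 2.673 2.57 2.709
v 2.87 3.78 2.519
v 2.953 3.31 3.664
v 1.901 3.576 4.265
v 1.939 3.204 1.935
v 0.887 3.47 2.536
v -0.114 1.777 -1.703
v 0.276 0.617 -0.159
v -1.087 3.22 -0.374
v -0.698 2.06 1.17
v 0.638 2.18 -1.59
v 1.027 1.02 -0.046
v -0.336 3.623 -0.261
v 0.054 2.463 1.283
f 2 1 5
f 2 5 3
f 3 5 6
f 3 6 4
f 5 1 7
f 5 7 6
f 6 7 8
f 6 8 4
f 7 1 9
f 7 9 8
f 8 9 10
f 8 10 4
f 9 1 11
f 9 11 10
f 10 11 12
f 10 12 4
f 11 1 13
f 11 13 12
f 12 13 14
f 12 14 4
f 13 1 15
f 13 15 14
f 14 15 16
f 14 16 4
f 15 1 17
f 15 17 16
f 16 17 18
f 16 18 4
f 17 1 19
f 17 19 18
f 18 19 20
f 18 20 4
f 19 1 21
f 19 21 20
f 20 21 22
f 20 22 4
f 21 1 23
f 21 23 22
f 22 23 24
f 22 24 4
f 23 1 25
f 23 25 24
f 24 25 26
f 24 26 4
f 25 1 27
f 25 27 26
f 26 27 28
f 26 28 4
f 27 1 29
f 27 29 28
f 28 29 30
f 28 30 4
f 29 1 31
f 29 31 30
f 30 31 32
f 30 32 4
f 31 1 33
f 31 33 32
f 32 33 34
f 32 34 4
f 33 1 2
f 33 2 34
f 34 2 3
f 34 3 4
f 35 46 40
f 35 40 36
f 35 36 42
f 35 42 45
f 35 45 46
f 36 40 44
f 40 46 39
f 46 45 37
f 45 42 41
f 42 36 43
f 38 44 39
f 38 39 37
f 38 37 41
f 38 41 43
f 38 43 44
f 39 44 40
f 37 39 46
f 41 37 45
f 43 41 42
f 44 43 36
f 48 50 47
f 51 48 47
f 47 50 49
f 49 51 47
f 48 54 50
f 52 48 51
f 52 54 48
f 50 54 49
f 53 51 49
f 49 54 53
f 53 52 51
f 54 52 53



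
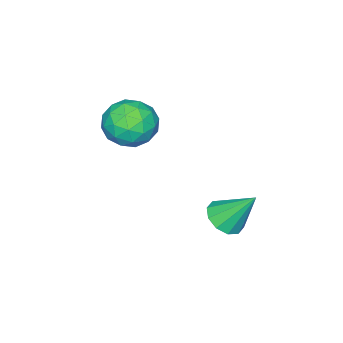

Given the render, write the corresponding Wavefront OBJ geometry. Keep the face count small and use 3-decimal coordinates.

v -1.856 -0.602 -1.232
v -1.238 -0.337 -0.252
v -2.142 -2.383 -0.568
v -1.524 -2.118 0.412
v -2.587 -1.62 0.226
v -2.41 -0.519 -0.184
v -0.97 -2.201 -0.636
v -0.793 -1.1 -1.046
v -0.69 -1.325 0.116
v -1.69 -0.965 0.649
v -1.69 -1.755 -1.469
v -2.69 -1.395 -0.936
v -1.522 -0.313 -0.8
v -1.858 -2.407 -0.02
v -2.483 -2.114 -0.129
v -2.12 -1.958 0.447
v -2.211 -0.42 -0.76
v -1.847 -0.264 -0.184
v -2.64 -1.018 0.097
v -1.533 -2.456 -0.636
v -1.169 -2.3 -0.06
v -1.26 -0.762 -1.267
v -0.897 -0.606 -0.691
v -0.74 -1.702 -0.917
v -0.837 -0.738 -0.008
v -1.005 -1.785 0.382
v -0.679 -1.834 -0.234
v -0.575 -1.187 -0.475
v -1.424 -0.526 0.305
v -1.592 -1.574 0.695
v -2.217 -1.281 0.586
v -2.113 -0.634 0.345
v -1.102 -1.107 0.521
v -1.788 -1.146 -1.515
v -1.956 -2.194 -1.125
v -1.267 -2.086 -1.165
v -1.163 -1.439 -1.406
v -2.375 -0.935 -1.202
v -2.543 -1.982 -0.812
v -2.805 -1.533 -0.345
v -2.701 -0.886 -0.586
v -2.278 -1.613 -1.341
v -2.286 2.772 -4.325
v -1.508 2.536 -3.962
v -2.654 3.908 -2.795
v -1.422 2.982 -4.272
v -1.666 3.348 -4.603
v -2.147 3.494 -4.827
v -2.68 3.364 -4.859
v -3.063 3.009 -4.688
v -3.149 2.563 -4.377
v -2.905 2.197 -4.047
v -2.424 2.051 -3.822
v -1.891 2.18 -3.79
f 1 38 17
f 38 12 41
f 17 41 6
f 38 41 17
f 1 17 13
f 17 6 18
f 13 18 2
f 17 18 13
f 1 13 22
f 13 2 23
f 22 23 8
f 13 23 22
f 1 22 34
f 22 8 37
f 34 37 11
f 22 37 34
f 1 34 38
f 34 11 42
f 38 42 12
f 34 42 38
f 2 18 29
f 18 6 32
f 29 32 10
f 18 32 29
f 6 41 19
f 41 12 40
f 19 40 5
f 41 40 19
f 12 42 39
f 42 11 35
f 39 35 3
f 42 35 39
f 11 37 36
f 37 8 24
f 36 24 7
f 37 24 36
f 8 23 28
f 23 2 25
f 28 25 9
f 23 25 28
f 4 30 16
f 30 10 31
f 16 31 5
f 30 31 16
f 4 16 14
f 16 5 15
f 14 15 3
f 16 15 14
f 4 14 21
f 14 3 20
f 21 20 7
f 14 20 21
f 4 21 26
f 21 7 27
f 26 27 9
f 21 27 26
f 4 26 30
f 26 9 33
f 30 33 10
f 26 33 30
f 5 31 19
f 31 10 32
f 19 32 6
f 31 32 19
f 3 15 39
f 15 5 40
f 39 40 12
f 15 40 39
f 7 20 36
f 20 3 35
f 36 35 11
f 20 35 36
f 9 27 28
f 27 7 24
f 28 24 8
f 27 24 28
f 10 33 29
f 33 9 25
f 29 25 2
f 33 25 29
f 44 43 46
f 44 46 45
f 46 43 47
f 46 47 45
f 47 43 48
f 47 48 45
f 48 43 49
f 48 49 45
f 49 43 50
f 49 50 45
f 50 43 51
f 50 51 45
f 51 43 52
f 51 52 45
f 52 43 53
f 52 53 45
f 53 43 54
f 53 54 45
f 54 43 44
f 54 44 45



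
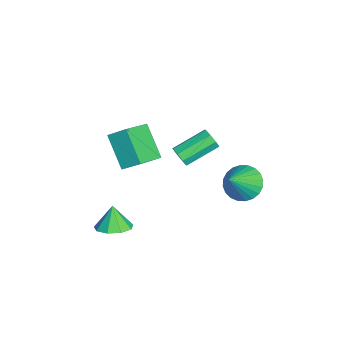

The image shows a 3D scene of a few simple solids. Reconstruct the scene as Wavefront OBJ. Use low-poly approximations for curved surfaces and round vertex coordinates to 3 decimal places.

v -1.157 -0.336 0.092
v -0.83 -0.454 0.653
v -1.575 1.259 1.448
v -1.903 1.376 0.888
v -0.559 -0.183 0.324
v -1.304 1.529 1.119
v -0.638 -0.002 -0.141
v -1.383 1.711 0.654
v -1.022 -0.017 -0.469
v -1.767 1.696 0.326
v -1.485 -0.219 -0.468
v -2.23 1.494 0.327
v -1.756 -0.489 -0.139
v -2.501 1.223 0.656
v -1.677 -0.671 0.326
v -2.422 1.042 1.121
v -1.293 -0.656 0.654
v -2.038 1.057 1.449
v 0.992 -2.276 1.727
v -0.431 -2.919 3.146
v 1.278 -1.368 2.424
v -0.144 -2.011 3.844
v 2.324 -3.349 2.576
v 0.902 -3.992 3.996
v 2.611 -2.441 3.274
v 1.188 -3.084 4.693
v 1.482 -3.807 -3.018
v 2.344 -3.451 -2.631
v 0.938 -3.833 -1.782
v 1.928 -2.927 -2.803
v 1.304 -2.814 -3.075
v 0.762 -3.166 -3.321
v 0.557 -3.818 -3.425
v 0.785 -4.464 -3.338
v 1.339 -4.803 -3.102
v 1.959 -4.676 -2.826
v 2.356 -4.142 -2.64
v 1.828 2.652 0.671
v 2.544 2.346 -0.063
v 3.012 1.828 2.169
v 2.685 2.727 0.035
v 2.696 3.096 0.229
v 2.574 3.397 0.491
v 2.339 3.586 0.78
v 2.026 3.632 1.053
v 1.683 3.529 1.267
v 1.362 3.292 1.391
v 1.112 2.958 1.405
v 0.971 2.578 1.307
v 0.96 2.208 1.113
v 1.082 1.907 0.851
v 1.317 1.719 0.561
v 1.63 1.672 0.289
v 1.973 1.776 0.074
v 2.294 2.012 -0.049
f 2 1 5
f 2 5 3
f 3 5 6
f 3 6 4
f 5 1 7
f 5 7 6
f 6 7 8
f 6 8 4
f 7 1 9
f 7 9 8
f 8 9 10
f 8 10 4
f 9 1 11
f 9 11 10
f 10 11 12
f 10 12 4
f 11 1 13
f 11 13 12
f 12 13 14
f 12 14 4
f 13 1 15
f 13 15 14
f 14 15 16
f 14 16 4
f 15 1 17
f 15 17 16
f 16 17 18
f 16 18 4
f 17 1 2
f 17 2 18
f 18 2 3
f 18 3 4
f 20 22 19
f 23 20 19
f 19 22 21
f 21 23 19
f 20 26 22
f 24 20 23
f 24 26 20
f 22 26 21
f 25 23 21
f 21 26 25
f 25 24 23
f 26 24 25
f 28 27 30
f 28 30 29
f 30 27 31
f 30 31 29
f 31 27 32
f 31 32 29
f 32 27 33
f 32 33 29
f 33 27 34
f 33 34 29
f 34 27 35
f 34 35 29
f 35 27 36
f 35 36 29
f 36 27 37
f 36 37 29
f 37 27 28
f 37 28 29
f 39 38 41
f 39 41 40
f 41 38 42
f 41 42 40
f 42 38 43
f 42 43 40
f 43 38 44
f 43 44 40
f 44 38 45
f 44 45 40
f 45 38 46
f 45 46 40
f 46 38 47
f 46 47 40
f 47 38 48
f 47 48 40
f 48 38 49
f 48 49 40
f 49 38 50
f 49 50 40
f 50 38 51
f 50 51 40
f 51 38 52
f 51 52 40
f 52 38 53
f 52 53 40
f 53 38 54
f 53 54 40
f 54 38 55
f 54 55 40
f 55 38 39
f 55 39 40



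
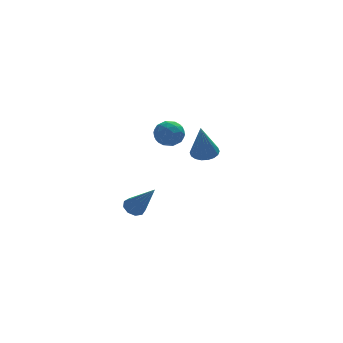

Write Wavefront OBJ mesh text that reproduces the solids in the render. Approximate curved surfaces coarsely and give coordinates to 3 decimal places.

v -3.242 -2.083 3.631
v -3.008 -1.699 3.048
v -2.212 -2.681 3.652
v -1.978 -2.297 3.069
v -2.061 -1.964 3.72
v -2.697 -1.594 3.707
v -2.523 -2.786 2.993
v -3.159 -2.416 2.98
v -2.563 -2.133 2.654
v -2.277 -1.625 3.104
v -2.943 -2.755 3.596
v -2.657 -2.247 4.046
v -3.215 -1.839 3.338
v -2.005 -2.541 3.362
v -2.053 -2.346 3.745
v -1.916 -2.12 3.403
v -3.033 -1.777 3.725
v -2.895 -1.551 3.383
v -2.338 -1.707 3.778
v -2.325 -2.829 3.317
v -2.187 -2.603 2.975
v -3.304 -2.26 3.297
v -3.167 -2.034 2.955
v -2.882 -2.673 2.922
v -2.816 -1.868 2.763
v -2.211 -2.22 2.776
v -2.531 -2.507 2.731
v -2.905 -2.29 2.723
v -2.648 -1.57 3.028
v -2.043 -1.921 3.04
v -2.092 -1.725 3.423
v -2.466 -1.508 3.415
v -2.387 -1.825 2.796
v -3.177 -2.459 3.66
v -2.572 -2.81 3.672
v -2.754 -2.872 3.285
v -3.128 -2.655 3.277
v -3.009 -2.16 3.924
v -2.404 -2.512 3.937
v -2.315 -2.09 3.977
v -2.689 -1.873 3.969
v -2.833 -2.555 3.904
v -0.464 -0.428 1.004
v 0.169 -0.641 1.067
v -0.796 -0.892 2.796
v 0.187 -0.354 1.145
v 0.077 -0.081 1.195
v -0.14 0.123 1.207
v -0.421 0.218 1.18
v -0.711 0.185 1.117
v -0.952 0.03 1.033
v -1.096 -0.215 0.942
v -1.115 -0.502 0.864
v -1.004 -0.774 0.814
v -0.787 -0.978 0.802
v -0.506 -1.073 0.829
v -0.216 -1.04 0.892
v 0.025 -0.886 0.976
v -3.294 1.321 -3.092
v -2.776 1.266 -3.348
v -2.606 0.239 -1.468
v -2.783 1.595 -3.126
v -3.029 1.795 -2.888
v -3.399 1.775 -2.746
v -3.719 1.542 -2.766
v -3.841 1.206 -2.938
v -3.706 0.924 -3.183
v -3.379 0.828 -3.385
v -3.011 0.963 -3.451
f 1 38 17
f 38 12 41
f 17 41 6
f 38 41 17
f 1 17 13
f 17 6 18
f 13 18 2
f 17 18 13
f 1 13 22
f 13 2 23
f 22 23 8
f 13 23 22
f 1 22 34
f 22 8 37
f 34 37 11
f 22 37 34
f 1 34 38
f 34 11 42
f 38 42 12
f 34 42 38
f 2 18 29
f 18 6 32
f 29 32 10
f 18 32 29
f 6 41 19
f 41 12 40
f 19 40 5
f 41 40 19
f 12 42 39
f 42 11 35
f 39 35 3
f 42 35 39
f 11 37 36
f 37 8 24
f 36 24 7
f 37 24 36
f 8 23 28
f 23 2 25
f 28 25 9
f 23 25 28
f 4 30 16
f 30 10 31
f 16 31 5
f 30 31 16
f 4 16 14
f 16 5 15
f 14 15 3
f 16 15 14
f 4 14 21
f 14 3 20
f 21 20 7
f 14 20 21
f 4 21 26
f 21 7 27
f 26 27 9
f 21 27 26
f 4 26 30
f 26 9 33
f 30 33 10
f 26 33 30
f 5 31 19
f 31 10 32
f 19 32 6
f 31 32 19
f 3 15 39
f 15 5 40
f 39 40 12
f 15 40 39
f 7 20 36
f 20 3 35
f 36 35 11
f 20 35 36
f 9 27 28
f 27 7 24
f 28 24 8
f 27 24 28
f 10 33 29
f 33 9 25
f 29 25 2
f 33 25 29
f 44 43 46
f 44 46 45
f 46 43 47
f 46 47 45
f 47 43 48
f 47 48 45
f 48 43 49
f 48 49 45
f 49 43 50
f 49 50 45
f 50 43 51
f 50 51 45
f 51 43 52
f 51 52 45
f 52 43 53
f 52 53 45
f 53 43 54
f 53 54 45
f 54 43 55
f 54 55 45
f 55 43 56
f 55 56 45
f 56 43 57
f 56 57 45
f 57 43 58
f 57 58 45
f 58 43 44
f 58 44 45
f 60 59 62
f 60 62 61
f 62 59 63
f 62 63 61
f 63 59 64
f 63 64 61
f 64 59 65
f 64 65 61
f 65 59 66
f 65 66 61
f 66 59 67
f 66 67 61
f 67 59 68
f 67 68 61
f 68 59 69
f 68 69 61
f 69 59 60
f 69 60 61



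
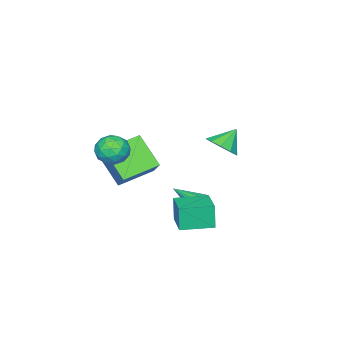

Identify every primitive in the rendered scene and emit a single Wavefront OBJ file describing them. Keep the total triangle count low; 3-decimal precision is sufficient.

v 0.615 0.621 -1.578
v 1.032 1.109 -1.682
v 1.865 -0.141 -0.142
v 0.774 1.224 -1.396
v 0.456 1.109 -1.18
v 0.198 0.808 -1.116
v 0.1 0.435 -1.228
v 0.199 0.133 -1.474
v 0.457 0.018 -1.76
v 0.775 0.133 -1.976
v 1.033 0.434 -2.04
v 1.131 0.807 -1.928
v 3.87 -2.233 1.798
v 4.423 -2.752 2.398
v 2.617 -2.548 2.682
v 3.17 -3.067 3.282
v 3.273 -2.106 3.24
v 4.047 -1.912 2.694
v 2.993 -3.388 2.386
v 3.767 -3.194 1.84
v 3.881 -3.467 2.761
v 4.054 -2.674 3.288
v 2.986 -2.626 1.792
v 3.159 -1.833 2.319
v 4.256 -2.465 2.02
v 2.784 -2.835 3.06
v 2.844 -2.27 3.035
v 3.169 -2.576 3.387
v 4.035 -1.971 2.194
v 4.361 -2.276 2.547
v 3.685 -1.897 3.042
v 2.679 -3.024 2.533
v 3.005 -3.329 2.886
v 3.871 -2.724 1.693
v 4.196 -3.03 2.045
v 3.355 -3.403 2.038
v 4.263 -3.19 2.586
v 3.527 -3.375 3.106
v 3.423 -3.564 2.58
v 3.878 -3.45 2.259
v 4.365 -2.725 2.896
v 3.629 -2.91 3.416
v 3.689 -2.345 3.391
v 4.144 -2.23 3.07
v 4.046 -3.144 3.11
v 3.411 -2.39 1.664
v 2.675 -2.575 2.184
v 2.896 -3.07 2.01
v 3.351 -2.955 1.689
v 3.513 -1.925 1.974
v 2.777 -2.11 2.494
v 3.162 -1.85 2.821
v 3.617 -1.736 2.5
v 2.994 -2.156 1.97
v -1.843 0.092 1.209
v -1.157 -0.049 1.908
v -2.797 0.328 2.191
v -1.16 0.546 1.763
v -1.423 0.966 1.405
v -1.847 1.053 0.973
v -2.27 0.773 0.631
v -2.529 0.232 0.509
v -2.526 -0.362 0.654
v -2.263 -0.783 1.012
v -1.839 -0.87 1.444
v -1.416 -0.589 1.787
v 0.049 -4.119 0.963
v 1.027 -2.941 2.326
v 0.324 -2.608 -0.541
v 1.302 -1.43 0.822
v 1.858 -4.99 0.418
v 2.836 -3.812 1.781
v 2.133 -3.479 -1.086
v 3.111 -2.301 0.277
v 2.037 2.257 -1.137
v 1.874 2.09 0.233
v 3.134 3.445 -0.862
v 2.97 3.278 0.509
v 3.33 1.062 -1.129
v 3.166 0.895 0.242
v 4.426 2.25 -0.853
v 4.263 2.083 0.517
f 2 1 4
f 2 4 3
f 4 1 5
f 4 5 3
f 5 1 6
f 5 6 3
f 6 1 7
f 6 7 3
f 7 1 8
f 7 8 3
f 8 1 9
f 8 9 3
f 9 1 10
f 9 10 3
f 10 1 11
f 10 11 3
f 11 1 12
f 11 12 3
f 12 1 2
f 12 2 3
f 13 50 29
f 50 24 53
f 29 53 18
f 50 53 29
f 13 29 25
f 29 18 30
f 25 30 14
f 29 30 25
f 13 25 34
f 25 14 35
f 34 35 20
f 25 35 34
f 13 34 46
f 34 20 49
f 46 49 23
f 34 49 46
f 13 46 50
f 46 23 54
f 50 54 24
f 46 54 50
f 14 30 41
f 30 18 44
f 41 44 22
f 30 44 41
f 18 53 31
f 53 24 52
f 31 52 17
f 53 52 31
f 24 54 51
f 54 23 47
f 51 47 15
f 54 47 51
f 23 49 48
f 49 20 36
f 48 36 19
f 49 36 48
f 20 35 40
f 35 14 37
f 40 37 21
f 35 37 40
f 16 42 28
f 42 22 43
f 28 43 17
f 42 43 28
f 16 28 26
f 28 17 27
f 26 27 15
f 28 27 26
f 16 26 33
f 26 15 32
f 33 32 19
f 26 32 33
f 16 33 38
f 33 19 39
f 38 39 21
f 33 39 38
f 16 38 42
f 38 21 45
f 42 45 22
f 38 45 42
f 17 43 31
f 43 22 44
f 31 44 18
f 43 44 31
f 15 27 51
f 27 17 52
f 51 52 24
f 27 52 51
f 19 32 48
f 32 15 47
f 48 47 23
f 32 47 48
f 21 39 40
f 39 19 36
f 40 36 20
f 39 36 40
f 22 45 41
f 45 21 37
f 41 37 14
f 45 37 41
f 56 55 58
f 56 58 57
f 58 55 59
f 58 59 57
f 59 55 60
f 59 60 57
f 60 55 61
f 60 61 57
f 61 55 62
f 61 62 57
f 62 55 63
f 62 63 57
f 63 55 64
f 63 64 57
f 64 55 65
f 64 65 57
f 65 55 66
f 65 66 57
f 66 55 56
f 66 56 57
f 68 70 67
f 71 68 67
f 67 70 69
f 69 71 67
f 68 74 70
f 72 68 71
f 72 74 68
f 70 74 69
f 73 71 69
f 69 74 73
f 73 72 71
f 74 72 73
f 76 78 75
f 79 76 75
f 75 78 77
f 77 79 75
f 76 82 78
f 80 76 79
f 80 82 76
f 78 82 77
f 81 79 77
f 77 82 81
f 81 80 79
f 82 80 81



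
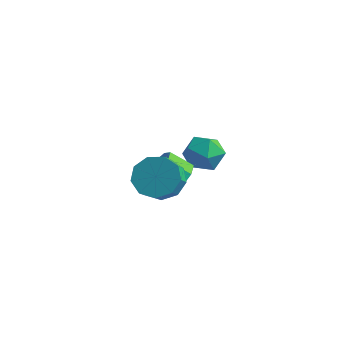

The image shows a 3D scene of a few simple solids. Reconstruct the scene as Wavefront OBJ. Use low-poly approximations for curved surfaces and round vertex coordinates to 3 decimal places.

v -2.545 -3.349 2.268
v -1.644 -3.533 1.761
v -1.415 -4.296 2.445
v -2.315 -4.111 2.952
v -1.541 -3.041 2.274
v -1.311 -3.804 2.958
v -1.907 -2.693 2.784
v -1.678 -3.456 3.469
v -2.572 -2.652 3.053
v -2.343 -3.415 3.737
v -3.224 -2.937 2.954
v -2.995 -3.699 3.639
v -3.558 -3.414 2.534
v -3.329 -4.177 3.219
v -3.418 -3.861 1.99
v -3.189 -4.623 2.674
v -2.869 -4.068 1.575
v -2.64 -4.831 2.26
v -2.169 -3.939 1.485
v -1.939 -4.701 2.169
v -3.393 -0.743 0.205
v -2.704 -0.858 1.002
v -3.617 -1.273 1.732
v -4.307 -1.157 0.935
v -3.046 -0.123 0.992
v -3.959 -0.537 1.721
v -3.592 0.25 0.52
v -4.505 -0.165 1.25
v -4.021 0.04 -0.135
v -4.934 -0.374 0.594
v -4.083 -0.627 -0.592
v -4.996 -1.042 0.138
v -3.741 -1.363 -0.581
v -4.654 -1.777 0.148
v -3.195 -1.735 -0.11
v -4.108 -2.15 0.62
v -2.766 -1.526 0.546
v -3.679 -1.94 1.275
v -4.028 1.973 0.488
v -3.023 1.964 0.22
v -3.797 0.576 1.4
v -2.792 0.567 1.132
v -3.154 1.309 1.766
v -3.297 2.172 1.202
v -3.523 0.368 0.418
v -3.666 1.231 -0.146
v -2.71 0.972 0.176
v -2.483 1.553 1.009
v -4.337 0.987 0.611
v -4.11 1.568 1.444
f 2 1 5
f 2 5 3
f 3 5 6
f 3 6 4
f 5 1 7
f 5 7 6
f 6 7 8
f 6 8 4
f 7 1 9
f 7 9 8
f 8 9 10
f 8 10 4
f 9 1 11
f 9 11 10
f 10 11 12
f 10 12 4
f 11 1 13
f 11 13 12
f 12 13 14
f 12 14 4
f 13 1 15
f 13 15 14
f 14 15 16
f 14 16 4
f 15 1 17
f 15 17 16
f 16 17 18
f 16 18 4
f 17 1 19
f 17 19 18
f 18 19 20
f 18 20 4
f 19 1 2
f 19 2 20
f 20 2 3
f 20 3 4
f 22 21 25
f 22 25 23
f 23 25 26
f 23 26 24
f 25 21 27
f 25 27 26
f 26 27 28
f 26 28 24
f 27 21 29
f 27 29 28
f 28 29 30
f 28 30 24
f 29 21 31
f 29 31 30
f 30 31 32
f 30 32 24
f 31 21 33
f 31 33 32
f 32 33 34
f 32 34 24
f 33 21 35
f 33 35 34
f 34 35 36
f 34 36 24
f 35 21 37
f 35 37 36
f 36 37 38
f 36 38 24
f 37 21 22
f 37 22 38
f 38 22 23
f 38 23 24
f 39 50 44
f 39 44 40
f 39 40 46
f 39 46 49
f 39 49 50
f 40 44 48
f 44 50 43
f 50 49 41
f 49 46 45
f 46 40 47
f 42 48 43
f 42 43 41
f 42 41 45
f 42 45 47
f 42 47 48
f 43 48 44
f 41 43 50
f 45 41 49
f 47 45 46
f 48 47 40



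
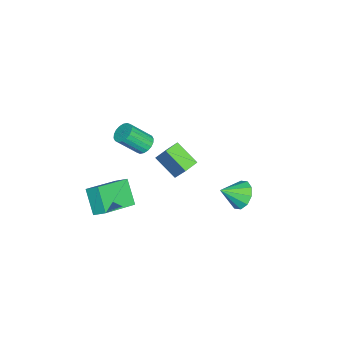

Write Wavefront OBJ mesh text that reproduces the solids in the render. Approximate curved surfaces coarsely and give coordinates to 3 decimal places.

v -2.055 -1.743 2.537
v -1.535 -1.431 2.598
v -1.084 -2.404 3.744
v -1.605 -2.717 3.683
v -1.702 -1.304 2.771
v -1.251 -2.278 3.917
v -1.939 -1.265 2.897
v -1.488 -2.239 4.043
v -2.199 -1.32 2.952
v -1.748 -2.294 4.099
v -2.43 -1.459 2.925
v -1.98 -2.433 4.072
v -2.588 -1.655 2.821
v -2.137 -2.628 3.968
v -2.64 -1.868 2.661
v -2.189 -2.841 3.807
v -2.576 -2.056 2.476
v -2.125 -3.029 3.622
v -2.409 -2.182 2.303
v -1.958 -3.156 3.449
v -2.172 -2.221 2.177
v -1.721 -3.195 3.323
v -1.912 -2.166 2.121
v -1.461 -3.14 3.268
v -1.68 -2.027 2.148
v -1.23 -3.001 3.295
v -1.523 -1.832 2.252
v -1.072 -2.805 3.399
v -1.471 -1.619 2.413
v -1.02 -2.592 3.559
v -1.915 -3.253 -0.728
v -1.744 -2.57 -0.216
v -1.04 -2.632 -1.847
v -0.87 -1.95 -1.335
v -0.19 -4.27 0.055
v -0.02 -3.588 0.567
v 0.684 -3.65 -1.064
v 0.855 -2.967 -0.552
v -4.302 -0.161 -1.322
v -4.847 -1.323 -0.453
v -3.815 0.516 -0.112
v -4.359 -0.646 0.758
v -3.541 -0.574 -1.398
v -4.085 -1.736 -0.528
v -3.053 0.103 -0.187
v -3.598 -1.059 0.682
v -0.815 3.408 0.868
v -0.419 4.011 1.318
v -0.245 2.492 1.592
v -0.878 3.909 1.551
v -1.314 3.617 1.524
v -1.559 3.244 1.246
v -1.52 2.935 0.823
v -1.211 2.806 0.418
v -0.752 2.907 0.184
v -0.317 3.2 0.212
v -0.072 3.572 0.49
v -0.111 3.882 0.912
f 2 1 5
f 2 5 3
f 3 5 6
f 3 6 4
f 5 1 7
f 5 7 6
f 6 7 8
f 6 8 4
f 7 1 9
f 7 9 8
f 8 9 10
f 8 10 4
f 9 1 11
f 9 11 10
f 10 11 12
f 10 12 4
f 11 1 13
f 11 13 12
f 12 13 14
f 12 14 4
f 13 1 15
f 13 15 14
f 14 15 16
f 14 16 4
f 15 1 17
f 15 17 16
f 16 17 18
f 16 18 4
f 17 1 19
f 17 19 18
f 18 19 20
f 18 20 4
f 19 1 21
f 19 21 20
f 20 21 22
f 20 22 4
f 21 1 23
f 21 23 22
f 22 23 24
f 22 24 4
f 23 1 25
f 23 25 24
f 24 25 26
f 24 26 4
f 25 1 27
f 25 27 26
f 26 27 28
f 26 28 4
f 27 1 29
f 27 29 28
f 28 29 30
f 28 30 4
f 29 1 2
f 29 2 30
f 30 2 3
f 30 3 4
f 32 34 31
f 35 32 31
f 31 34 33
f 33 35 31
f 32 38 34
f 36 32 35
f 36 38 32
f 34 38 33
f 37 35 33
f 33 38 37
f 37 36 35
f 38 36 37
f 40 42 39
f 43 40 39
f 39 42 41
f 41 43 39
f 40 46 42
f 44 40 43
f 44 46 40
f 42 46 41
f 45 43 41
f 41 46 45
f 45 44 43
f 46 44 45
f 48 47 50
f 48 50 49
f 50 47 51
f 50 51 49
f 51 47 52
f 51 52 49
f 52 47 53
f 52 53 49
f 53 47 54
f 53 54 49
f 54 47 55
f 54 55 49
f 55 47 56
f 55 56 49
f 56 47 57
f 56 57 49
f 57 47 58
f 57 58 49
f 58 47 48
f 58 48 49



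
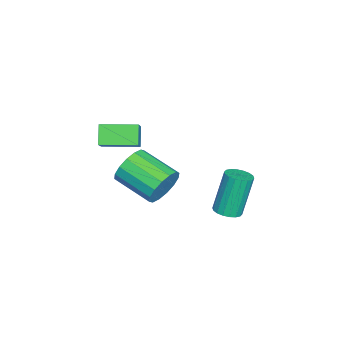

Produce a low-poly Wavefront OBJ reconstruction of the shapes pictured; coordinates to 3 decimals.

v -0.806 1.269 -3.118
v -0.471 0.733 -2.926
v -1.059 1.096 -0.89
v -1.394 1.631 -1.082
v -0.27 0.947 -2.906
v -0.858 1.309 -0.87
v -0.176 1.224 -2.928
v -0.763 1.586 -0.892
v -0.206 1.51 -2.988
v -0.794 1.872 -0.951
v -0.355 1.748 -3.073
v -0.943 2.11 -1.037
v -0.593 1.892 -3.167
v -1.181 2.254 -1.131
v -0.874 1.912 -3.252
v -1.462 2.274 -1.216
v -1.141 1.804 -3.31
v -1.729 2.167 -1.274
v -1.342 1.591 -3.33
v -1.93 1.953 -1.294
v -1.437 1.314 -3.308
v -2.024 1.676 -1.272
v -1.406 1.028 -3.249
v -1.994 1.39 -1.212
v -1.257 0.79 -3.163
v -1.845 1.152 -1.127
v -1.019 0.646 -3.069
v -1.607 1.008 -1.033
v -0.738 0.626 -2.984
v -1.326 0.988 -0.948
v -0.589 -1.473 -1.925
v -0.243 -1.902 -2.76
v -0.966 -3.675 -2.15
v -1.311 -3.247 -1.315
v 0.144 -1.942 -2.419
v -0.579 -3.715 -1.808
v 0.335 -1.857 -1.945
v -0.388 -3.63 -1.335
v 0.278 -1.669 -1.466
v -0.445 -3.442 -0.856
v -0.011 -1.428 -1.11
v -0.734 -3.202 -0.5
v -0.454 -1.2 -0.973
v -1.177 -2.973 -0.362
v -0.934 -1.045 -1.09
v -1.657 -2.818 -0.48
v -1.321 -1.005 -1.432
v -2.044 -2.778 -0.821
v -1.512 -1.09 -1.905
v -2.235 -2.863 -1.295
v -1.455 -1.278 -2.384
v -2.178 -3.051 -1.774
v -1.166 -1.518 -2.74
v -1.889 -3.292 -2.13
v -0.723 -1.747 -2.878
v -1.446 -3.52 -2.267
v 0.973 -3.731 2.739
v 2.101 -3.498 3.7
v 0.618 -2.141 2.77
v 1.746 -1.908 3.731
v 1.614 -3.572 1.949
v 2.742 -3.339 2.91
v 1.259 -1.982 1.98
v 2.387 -1.749 2.941
f 2 1 5
f 2 5 3
f 3 5 6
f 3 6 4
f 5 1 7
f 5 7 6
f 6 7 8
f 6 8 4
f 7 1 9
f 7 9 8
f 8 9 10
f 8 10 4
f 9 1 11
f 9 11 10
f 10 11 12
f 10 12 4
f 11 1 13
f 11 13 12
f 12 13 14
f 12 14 4
f 13 1 15
f 13 15 14
f 14 15 16
f 14 16 4
f 15 1 17
f 15 17 16
f 16 17 18
f 16 18 4
f 17 1 19
f 17 19 18
f 18 19 20
f 18 20 4
f 19 1 21
f 19 21 20
f 20 21 22
f 20 22 4
f 21 1 23
f 21 23 22
f 22 23 24
f 22 24 4
f 23 1 25
f 23 25 24
f 24 25 26
f 24 26 4
f 25 1 27
f 25 27 26
f 26 27 28
f 26 28 4
f 27 1 29
f 27 29 28
f 28 29 30
f 28 30 4
f 29 1 2
f 29 2 30
f 30 2 3
f 30 3 4
f 32 31 35
f 32 35 33
f 33 35 36
f 33 36 34
f 35 31 37
f 35 37 36
f 36 37 38
f 36 38 34
f 37 31 39
f 37 39 38
f 38 39 40
f 38 40 34
f 39 31 41
f 39 41 40
f 40 41 42
f 40 42 34
f 41 31 43
f 41 43 42
f 42 43 44
f 42 44 34
f 43 31 45
f 43 45 44
f 44 45 46
f 44 46 34
f 45 31 47
f 45 47 46
f 46 47 48
f 46 48 34
f 47 31 49
f 47 49 48
f 48 49 50
f 48 50 34
f 49 31 51
f 49 51 50
f 50 51 52
f 50 52 34
f 51 31 53
f 51 53 52
f 52 53 54
f 52 54 34
f 53 31 55
f 53 55 54
f 54 55 56
f 54 56 34
f 55 31 32
f 55 32 56
f 56 32 33
f 56 33 34
f 58 60 57
f 61 58 57
f 57 60 59
f 59 61 57
f 58 64 60
f 62 58 61
f 62 64 58
f 60 64 59
f 63 61 59
f 59 64 63
f 63 62 61
f 64 62 63



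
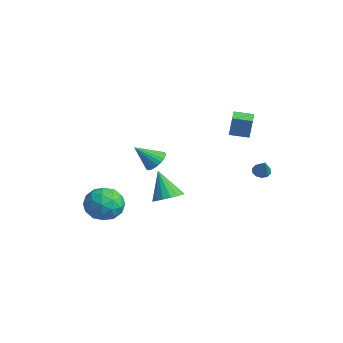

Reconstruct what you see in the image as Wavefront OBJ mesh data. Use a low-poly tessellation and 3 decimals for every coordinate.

v 0.897 2.018 1.959
v 1.271 2.004 3.329
v 0.225 2.486 2.147
v 0.599 2.472 3.517
v 1.501 2.948 1.803
v 1.875 2.934 3.173
v 0.829 3.416 1.991
v 1.203 3.402 3.361
v 1.218 -2.55 1.018
v 1.832 -2.365 1.427
v 0.822 -3.63 2.102
v 1.63 -2.179 1.538
v 1.365 -2.05 1.571
v 1.078 -1.996 1.52
v 0.812 -2.027 1.392
v 0.608 -2.137 1.207
v 0.497 -2.311 0.994
v 0.495 -2.52 0.784
v 0.604 -2.734 0.61
v 0.806 -2.921 0.498
v 1.07 -3.05 0.466
v 1.358 -3.104 0.517
v 1.623 -3.073 0.645
v 1.827 -2.963 0.83
v 1.939 -2.789 1.043
v 1.94 -2.58 1.253
v 1.734 3.614 -0.788
v 2.114 3.428 -1.124
v 2.506 3.386 0.208
v 2.162 3.756 -1.086
v 2.046 4.03 -0.934
v 1.812 4.145 -0.727
v 1.548 4.057 -0.542
v 1.355 3.8 -0.452
v 1.307 3.472 -0.49
v 1.423 3.198 -0.642
v 1.657 3.083 -0.849
v 1.921 3.171 -1.034
v -1.04 -0.69 -3.118
v -0.422 -1.328 -2.842
v -1.98 -0.85 -1.382
v -0.244 -0.942 -2.71
v -0.247 -0.499 -2.671
v -0.433 -0.099 -2.735
v -0.758 0.165 -2.886
v -1.147 0.233 -3.091
v -1.512 0.09 -3.301
v -1.769 -0.232 -3.47
v -1.859 -0.659 -3.558
v -1.762 -1.093 -3.545
v -1.499 -1.435 -3.434
v -1.131 -1.606 -3.251
v -0.743 -1.567 -3.038
v -1.869 -3.638 -4.47
v -1.349 -4 -3.415
v -3.671 -3.82 -3.645
v -3.151 -4.182 -2.59
v -3.024 -3.02 -2.971
v -1.91 -2.907 -3.481
v -3.11 -4.913 -3.579
v -1.996 -4.8 -4.089
v -2.117 -4.788 -2.865
v -2.063 -3.618 -2.489
v -2.957 -4.202 -4.571
v -2.903 -3.032 -4.195
v -1.451 -3.803 -4.015
v -3.569 -4.017 -3.045
v -3.494 -3.334 -3.269
v -3.189 -3.547 -2.649
v -1.78 -3.16 -4.054
v -1.475 -3.373 -3.434
v -2.459 -2.797 -3.173
v -3.545 -4.447 -3.626
v -3.24 -4.66 -3.006
v -1.831 -4.273 -4.411
v -1.526 -4.486 -3.791
v -2.561 -5.023 -3.887
v -1.596 -4.479 -3.071
v -2.656 -4.586 -2.586
v -2.632 -5.016 -3.168
v -1.977 -4.95 -3.467
v -1.565 -3.791 -2.851
v -2.624 -3.898 -2.366
v -2.549 -3.215 -2.59
v -1.894 -3.149 -2.889
v -2.016 -4.255 -2.527
v -2.396 -3.922 -4.694
v -3.455 -4.029 -4.209
v -3.126 -4.671 -4.171
v -2.471 -4.605 -4.47
v -2.364 -3.234 -4.474
v -3.424 -3.341 -3.989
v -3.043 -2.87 -3.593
v -2.388 -2.804 -3.892
v -3.004 -3.565 -4.533
f 2 4 1
f 5 2 1
f 1 4 3
f 3 5 1
f 2 8 4
f 6 2 5
f 6 8 2
f 4 8 3
f 7 5 3
f 3 8 7
f 7 6 5
f 8 6 7
f 10 9 12
f 10 12 11
f 12 9 13
f 12 13 11
f 13 9 14
f 13 14 11
f 14 9 15
f 14 15 11
f 15 9 16
f 15 16 11
f 16 9 17
f 16 17 11
f 17 9 18
f 17 18 11
f 18 9 19
f 18 19 11
f 19 9 20
f 19 20 11
f 20 9 21
f 20 21 11
f 21 9 22
f 21 22 11
f 22 9 23
f 22 23 11
f 23 9 24
f 23 24 11
f 24 9 25
f 24 25 11
f 25 9 26
f 25 26 11
f 26 9 10
f 26 10 11
f 28 27 30
f 28 30 29
f 30 27 31
f 30 31 29
f 31 27 32
f 31 32 29
f 32 27 33
f 32 33 29
f 33 27 34
f 33 34 29
f 34 27 35
f 34 35 29
f 35 27 36
f 35 36 29
f 36 27 37
f 36 37 29
f 37 27 38
f 37 38 29
f 38 27 28
f 38 28 29
f 40 39 42
f 40 42 41
f 42 39 43
f 42 43 41
f 43 39 44
f 43 44 41
f 44 39 45
f 44 45 41
f 45 39 46
f 45 46 41
f 46 39 47
f 46 47 41
f 47 39 48
f 47 48 41
f 48 39 49
f 48 49 41
f 49 39 50
f 49 50 41
f 50 39 51
f 50 51 41
f 51 39 52
f 51 52 41
f 52 39 53
f 52 53 41
f 53 39 40
f 53 40 41
f 54 91 70
f 91 65 94
f 70 94 59
f 91 94 70
f 54 70 66
f 70 59 71
f 66 71 55
f 70 71 66
f 54 66 75
f 66 55 76
f 75 76 61
f 66 76 75
f 54 75 87
f 75 61 90
f 87 90 64
f 75 90 87
f 54 87 91
f 87 64 95
f 91 95 65
f 87 95 91
f 55 71 82
f 71 59 85
f 82 85 63
f 71 85 82
f 59 94 72
f 94 65 93
f 72 93 58
f 94 93 72
f 65 95 92
f 95 64 88
f 92 88 56
f 95 88 92
f 64 90 89
f 90 61 77
f 89 77 60
f 90 77 89
f 61 76 81
f 76 55 78
f 81 78 62
f 76 78 81
f 57 83 69
f 83 63 84
f 69 84 58
f 83 84 69
f 57 69 67
f 69 58 68
f 67 68 56
f 69 68 67
f 57 67 74
f 67 56 73
f 74 73 60
f 67 73 74
f 57 74 79
f 74 60 80
f 79 80 62
f 74 80 79
f 57 79 83
f 79 62 86
f 83 86 63
f 79 86 83
f 58 84 72
f 84 63 85
f 72 85 59
f 84 85 72
f 56 68 92
f 68 58 93
f 92 93 65
f 68 93 92
f 60 73 89
f 73 56 88
f 89 88 64
f 73 88 89
f 62 80 81
f 80 60 77
f 81 77 61
f 80 77 81
f 63 86 82
f 86 62 78
f 82 78 55
f 86 78 82



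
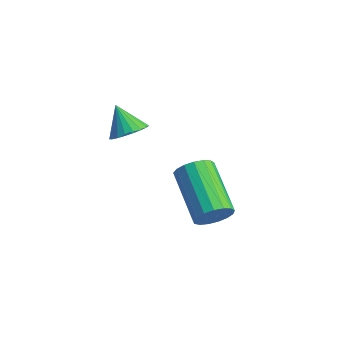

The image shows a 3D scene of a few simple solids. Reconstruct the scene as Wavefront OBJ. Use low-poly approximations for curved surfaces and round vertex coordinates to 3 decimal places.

v 4.286 -0.13 -0.161
v 4.616 -0.015 0.411
v 2.923 0.545 1.273
v 2.594 0.43 0.701
v 4.63 0.266 0.256
v 2.937 0.826 1.118
v 4.565 0.456 0.006
v 2.873 1.016 0.868
v 4.437 0.511 -0.282
v 2.744 1.072 0.58
v 4.274 0.42 -0.543
v 2.582 0.98 0.319
v 4.114 0.203 -0.716
v 2.421 0.763 0.146
v 3.993 -0.09 -0.762
v 2.301 0.47 0.1
v 3.94 -0.393 -0.671
v 2.247 0.167 0.191
v 3.965 -0.635 -0.462
v 2.273 -0.075 0.4
v 4.065 -0.762 -0.185
v 2.373 -0.202 0.677
v 4.215 -0.744 0.098
v 2.523 -0.184 0.96
v 4.381 -0.585 0.322
v 2.689 -0.025 1.184
v 4.526 -0.322 0.434
v 2.834 0.238 1.296
v 2.34 -1.84 3.459
v 2.727 -2.25 3.763
v 1.68 -1.84 4.301
v 2.825 -2.015 3.839
v 2.839 -1.749 3.85
v 2.767 -1.499 3.794
v 2.621 -1.309 3.679
v 2.426 -1.209 3.527
v 2.217 -1.219 3.363
v 2.029 -1.337 3.215
v 1.895 -1.541 3.11
v 1.838 -1.797 3.065
v 1.868 -2.061 3.088
v 1.979 -2.286 3.176
v 2.153 -2.434 3.312
v 2.359 -2.48 3.474
v 2.562 -2.415 3.633
f 2 1 5
f 2 5 3
f 3 5 6
f 3 6 4
f 5 1 7
f 5 7 6
f 6 7 8
f 6 8 4
f 7 1 9
f 7 9 8
f 8 9 10
f 8 10 4
f 9 1 11
f 9 11 10
f 10 11 12
f 10 12 4
f 11 1 13
f 11 13 12
f 12 13 14
f 12 14 4
f 13 1 15
f 13 15 14
f 14 15 16
f 14 16 4
f 15 1 17
f 15 17 16
f 16 17 18
f 16 18 4
f 17 1 19
f 17 19 18
f 18 19 20
f 18 20 4
f 19 1 21
f 19 21 20
f 20 21 22
f 20 22 4
f 21 1 23
f 21 23 22
f 22 23 24
f 22 24 4
f 23 1 25
f 23 25 24
f 24 25 26
f 24 26 4
f 25 1 27
f 25 27 26
f 26 27 28
f 26 28 4
f 27 1 2
f 27 2 28
f 28 2 3
f 28 3 4
f 30 29 32
f 30 32 31
f 32 29 33
f 32 33 31
f 33 29 34
f 33 34 31
f 34 29 35
f 34 35 31
f 35 29 36
f 35 36 31
f 36 29 37
f 36 37 31
f 37 29 38
f 37 38 31
f 38 29 39
f 38 39 31
f 39 29 40
f 39 40 31
f 40 29 41
f 40 41 31
f 41 29 42
f 41 42 31
f 42 29 43
f 42 43 31
f 43 29 44
f 43 44 31
f 44 29 45
f 44 45 31
f 45 29 30
f 45 30 31



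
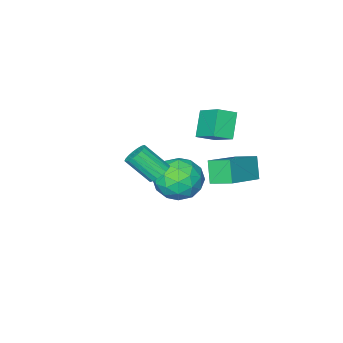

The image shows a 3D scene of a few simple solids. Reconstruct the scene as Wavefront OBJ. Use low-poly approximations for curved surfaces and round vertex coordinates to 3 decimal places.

v -2.849 -0.732 0.559
v -2.055 -1.015 0.927
v -2.752 0.54 1.329
v -1.958 0.256 1.698
v -2.162 -0.156 -0.478
v -1.368 -0.44 -0.109
v -2.065 1.115 0.293
v -1.271 0.832 0.661
v 2.273 1.862 0.512
v 2.771 1.908 0.259
v 3.344 1.084 1.235
v 2.847 1.038 1.488
v 2.772 2.099 0.419
v 3.345 1.275 1.395
v 2.675 2.243 0.598
v 3.248 1.419 1.574
v 2.498 2.311 0.76
v 3.071 1.487 1.736
v 2.276 2.291 0.872
v 2.85 1.467 1.848
v 2.054 2.185 0.914
v 2.628 1.361 1.889
v 1.876 2.016 0.875
v 2.449 1.192 1.851
v 1.776 1.816 0.765
v 2.349 0.992 1.741
v 1.775 1.625 0.605
v 2.348 0.801 1.581
v 1.872 1.481 0.426
v 2.445 0.657 1.402
v 2.049 1.413 0.264
v 2.622 0.589 1.24
v 2.27 1.433 0.152
v 2.844 0.609 1.128
v 2.492 1.539 0.111
v 3.066 0.715 1.086
v 2.671 1.708 0.149
v 3.244 0.884 1.125
v -1.092 -0.446 -3.708
v -0.265 -1.008 -3.106
v -2.275 -1.892 -3.434
v -1.448 -2.454 -2.832
v -1.943 -1.495 -2.388
v -1.212 -0.601 -2.557
v -1.328 -2.299 -3.983
v -0.597 -1.405 -4.152
v -0.411 -2.153 -3.276
v -0.791 -1.656 -2.29
v -1.749 -1.244 -4.25
v -2.129 -0.747 -3.264
v -0.575 -0.6 -3.431
v -1.965 -2.3 -3.109
v -2.256 -1.736 -2.848
v -1.77 -2.067 -2.494
v -1.131 -0.361 -3.108
v -0.645 -0.691 -2.755
v -1.631 -0.977 -2.333
v -1.895 -2.209 -3.785
v -1.409 -2.539 -3.432
v -0.77 -0.833 -4.046
v -0.284 -1.164 -3.692
v -0.909 -1.923 -4.207
v -0.175 -1.603 -3.177
v -0.87 -2.454 -3.016
v -0.799 -2.362 -3.692
v -0.37 -1.837 -3.792
v -0.398 -1.311 -2.598
v -1.093 -2.162 -2.437
v -1.384 -1.598 -2.176
v -0.954 -1.072 -2.275
v -0.484 -1.985 -2.697
v -1.447 -0.738 -4.103
v -2.142 -1.589 -3.942
v -1.586 -1.828 -4.265
v -1.156 -1.302 -4.364
v -1.67 -0.446 -3.524
v -2.365 -1.297 -3.363
v -2.17 -1.063 -2.748
v -1.741 -0.538 -2.848
v -2.056 -0.915 -3.843
v -1.248 0.51 -1.001
v -1.651 1.441 -0.631
v -3.116 0.03 -1.832
v -3.52 0.961 -1.462
v -0.94 1.039 -1.998
v -1.344 1.97 -1.628
v -2.809 0.559 -2.829
v -3.212 1.49 -2.459
f 2 4 1
f 5 2 1
f 1 4 3
f 3 5 1
f 2 8 4
f 6 2 5
f 6 8 2
f 4 8 3
f 7 5 3
f 3 8 7
f 7 6 5
f 8 6 7
f 10 9 13
f 10 13 11
f 11 13 14
f 11 14 12
f 13 9 15
f 13 15 14
f 14 15 16
f 14 16 12
f 15 9 17
f 15 17 16
f 16 17 18
f 16 18 12
f 17 9 19
f 17 19 18
f 18 19 20
f 18 20 12
f 19 9 21
f 19 21 20
f 20 21 22
f 20 22 12
f 21 9 23
f 21 23 22
f 22 23 24
f 22 24 12
f 23 9 25
f 23 25 24
f 24 25 26
f 24 26 12
f 25 9 27
f 25 27 26
f 26 27 28
f 26 28 12
f 27 9 29
f 27 29 28
f 28 29 30
f 28 30 12
f 29 9 31
f 29 31 30
f 30 31 32
f 30 32 12
f 31 9 33
f 31 33 32
f 32 33 34
f 32 34 12
f 33 9 35
f 33 35 34
f 34 35 36
f 34 36 12
f 35 9 37
f 35 37 36
f 36 37 38
f 36 38 12
f 37 9 10
f 37 10 38
f 38 10 11
f 38 11 12
f 39 76 55
f 76 50 79
f 55 79 44
f 76 79 55
f 39 55 51
f 55 44 56
f 51 56 40
f 55 56 51
f 39 51 60
f 51 40 61
f 60 61 46
f 51 61 60
f 39 60 72
f 60 46 75
f 72 75 49
f 60 75 72
f 39 72 76
f 72 49 80
f 76 80 50
f 72 80 76
f 40 56 67
f 56 44 70
f 67 70 48
f 56 70 67
f 44 79 57
f 79 50 78
f 57 78 43
f 79 78 57
f 50 80 77
f 80 49 73
f 77 73 41
f 80 73 77
f 49 75 74
f 75 46 62
f 74 62 45
f 75 62 74
f 46 61 66
f 61 40 63
f 66 63 47
f 61 63 66
f 42 68 54
f 68 48 69
f 54 69 43
f 68 69 54
f 42 54 52
f 54 43 53
f 52 53 41
f 54 53 52
f 42 52 59
f 52 41 58
f 59 58 45
f 52 58 59
f 42 59 64
f 59 45 65
f 64 65 47
f 59 65 64
f 42 64 68
f 64 47 71
f 68 71 48
f 64 71 68
f 43 69 57
f 69 48 70
f 57 70 44
f 69 70 57
f 41 53 77
f 53 43 78
f 77 78 50
f 53 78 77
f 45 58 74
f 58 41 73
f 74 73 49
f 58 73 74
f 47 65 66
f 65 45 62
f 66 62 46
f 65 62 66
f 48 71 67
f 71 47 63
f 67 63 40
f 71 63 67
f 82 84 81
f 85 82 81
f 81 84 83
f 83 85 81
f 82 88 84
f 86 82 85
f 86 88 82
f 84 88 83
f 87 85 83
f 83 88 87
f 87 86 85
f 88 86 87

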